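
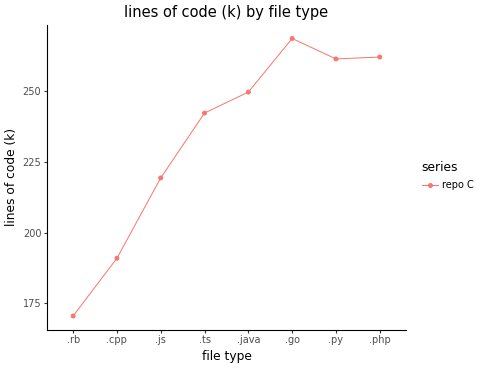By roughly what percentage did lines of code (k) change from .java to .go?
≈ +8%

.java ≈ 250, .go ≈ 270; (270 − 250) / 250 ≈ +8%.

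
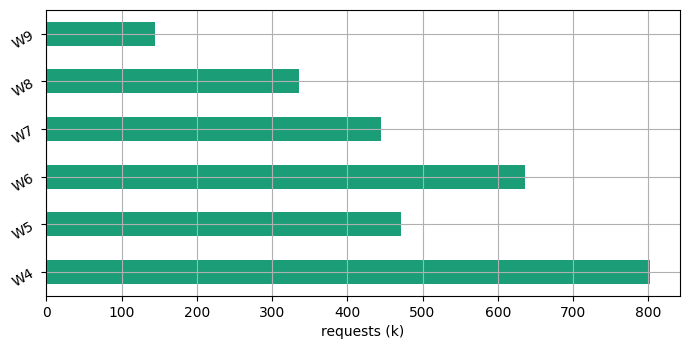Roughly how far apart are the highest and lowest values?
Max W4 ≈ 800, min W9 ≈ 100; range ≈ 700.

≈ 700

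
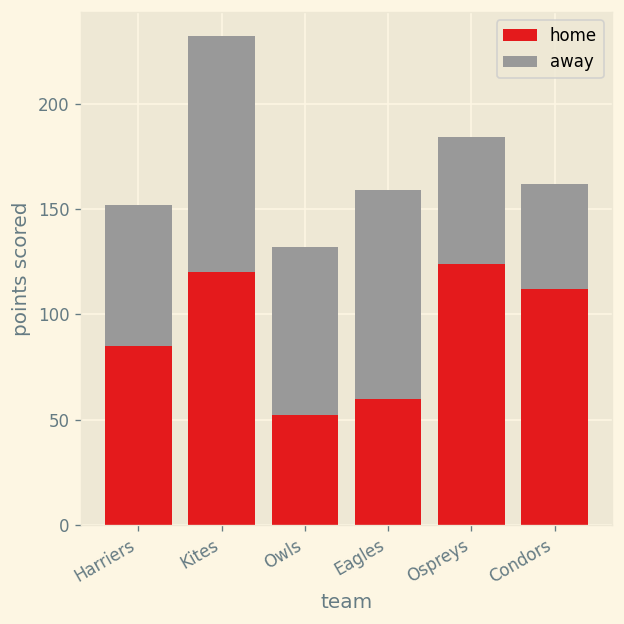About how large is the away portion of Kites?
away top ≈ 240, bottom ≈ 120; segment ≈ 120.

≈ 120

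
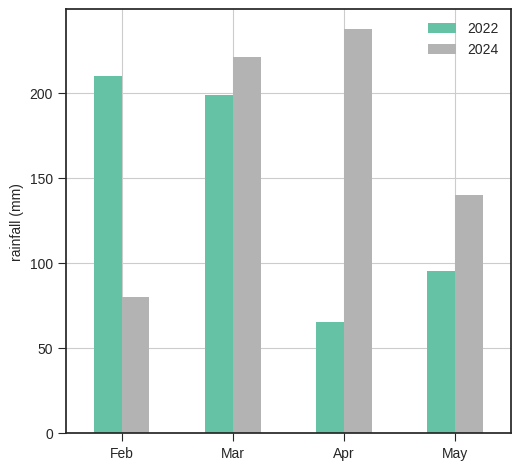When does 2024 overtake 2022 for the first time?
Mar

Feb: 2024 ≈ 80 vs 2022 ≈ 200 (not yet); Mar: 2024 ≈ 220 vs 2022 ≈ 200 (first crossover).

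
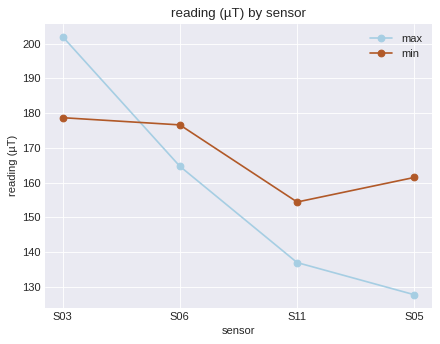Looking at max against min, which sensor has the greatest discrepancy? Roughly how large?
S05: max ≈ 130, min ≈ 160 → gap ≈ 30. Next-largest (S03) is only ≈ 20.

S05, ≈ 30 µT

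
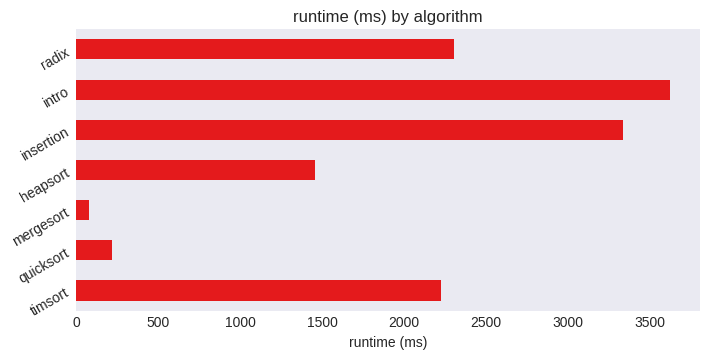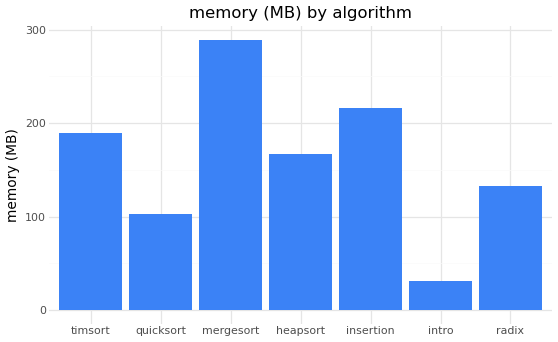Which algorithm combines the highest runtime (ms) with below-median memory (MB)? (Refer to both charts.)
intro

Chart 2 median memory (MB) ≈ 150; below-median algorithms: quicksort, intro, radix. Among those, intro has the highest runtime (ms) (≈ 3500).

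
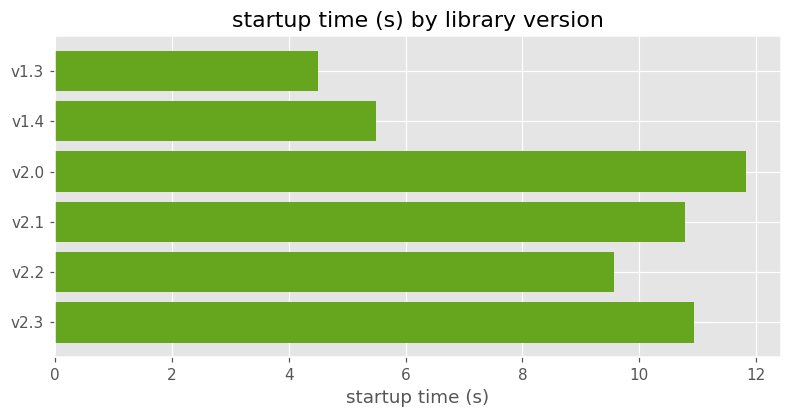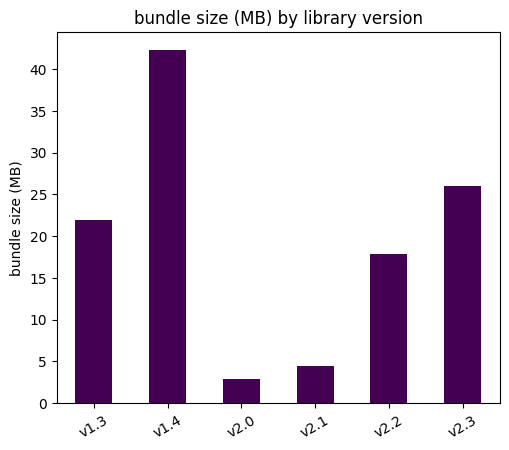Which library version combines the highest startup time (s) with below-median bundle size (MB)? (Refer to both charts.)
v2.0

Chart 2 median bundle size (MB) ≈ 20; below-median library versions: v2.0, v2.1, v2.2. Among those, v2.0 has the highest startup time (s) (≈ 12).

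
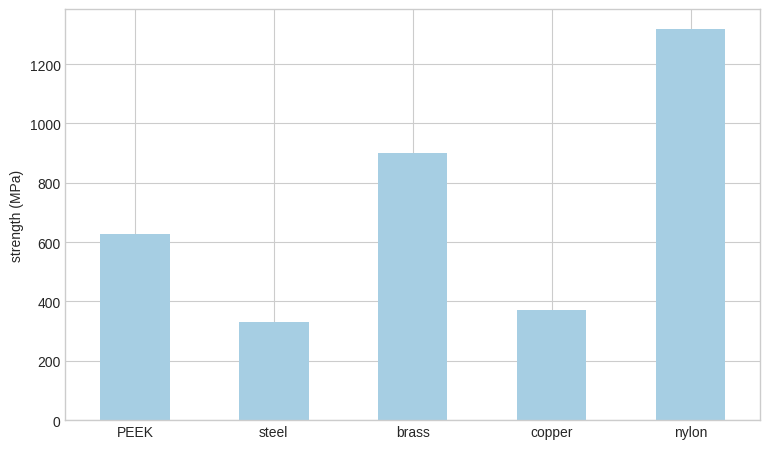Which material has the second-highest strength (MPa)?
Top 3: nylon ≈ 1400, brass ≈ 800, PEEK ≈ 600.

brass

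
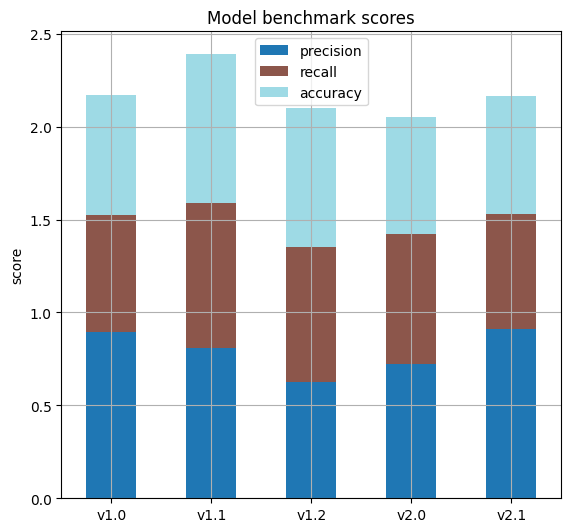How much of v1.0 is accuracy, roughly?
≈ 0.6

accuracy top ≈ 2.2, bottom ≈ 1.6; segment ≈ 0.6.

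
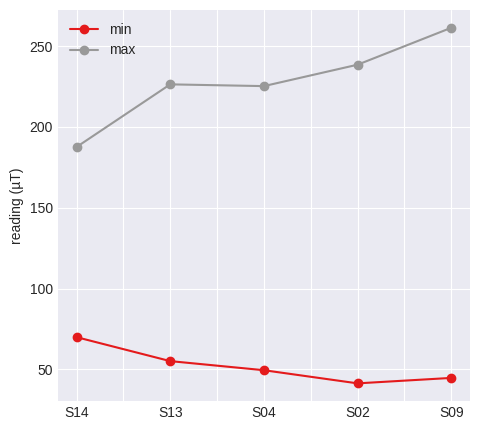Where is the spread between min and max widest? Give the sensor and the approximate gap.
S09, ≈ 220 µT

S09: min ≈ 40, max ≈ 260 → gap ≈ 220. Next-largest (S02) is only ≈ 200.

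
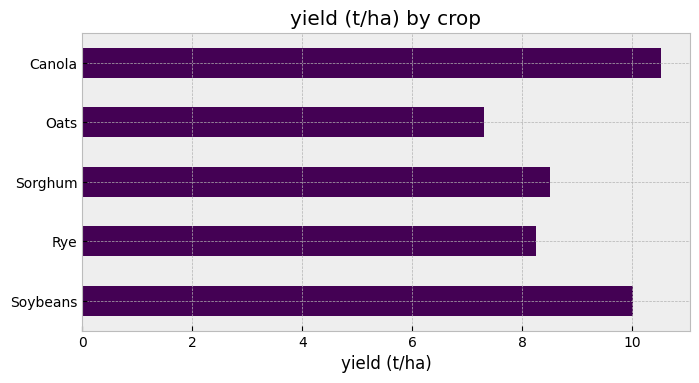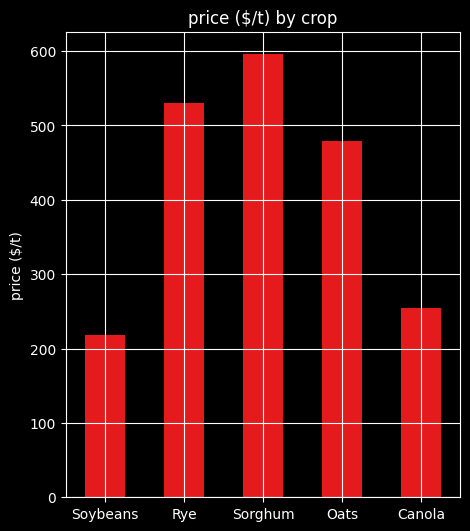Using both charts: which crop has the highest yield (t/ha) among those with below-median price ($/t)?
Canola

Chart 2 median price ($/t) ≈ 500; below-median crops: Soybeans, Canola. Among those, Canola has the highest yield (t/ha) (≈ 11).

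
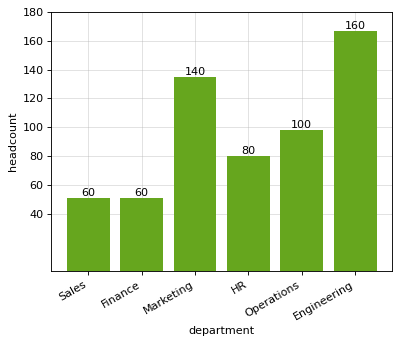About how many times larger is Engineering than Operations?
≈ 1.6×

Engineering ≈ 160, Operations ≈ 100; 160/100 ≈ 1.6.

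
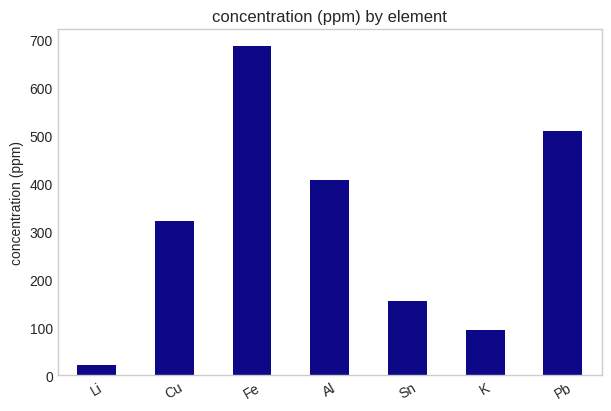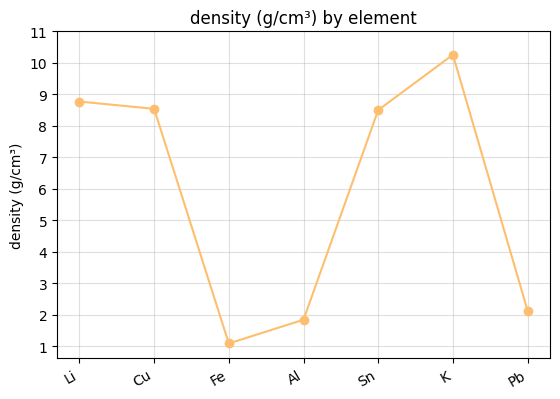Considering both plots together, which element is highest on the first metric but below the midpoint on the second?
Chart 2 median density (g/cm³) ≈ 8; below-median elements: Fe, Al, Pb. Among those, Fe has the highest concentration (ppm) (≈ 700).

Fe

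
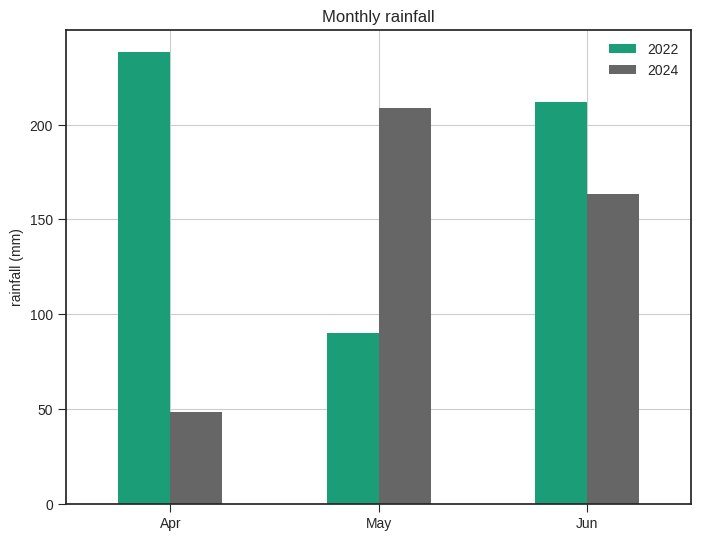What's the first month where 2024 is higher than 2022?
Apr: 2024 ≈ 40 vs 2022 ≈ 240 (not yet); May: 2024 ≈ 200 vs 2022 ≈ 100 (first crossover).

May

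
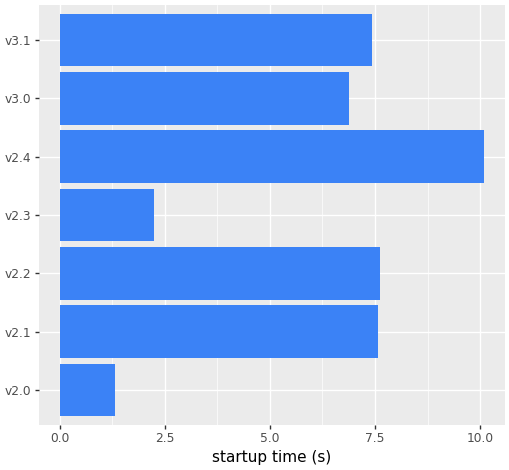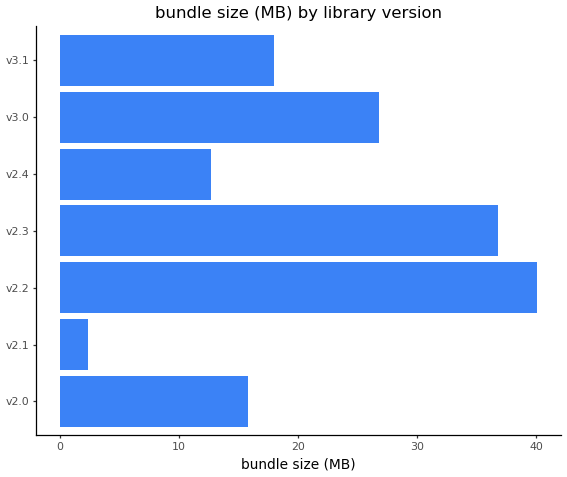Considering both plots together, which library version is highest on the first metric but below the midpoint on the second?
v2.4

Chart 2 median bundle size (MB) ≈ 20; below-median library versions: v2.0, v2.1, v2.4. Among those, v2.4 has the highest startup time (s) (≈ 10).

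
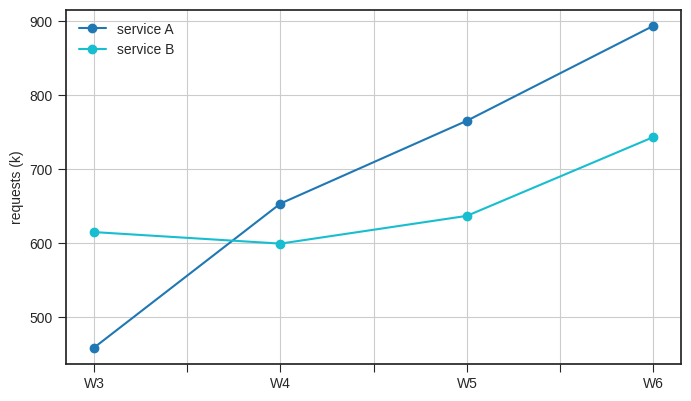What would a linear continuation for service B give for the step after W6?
≈ 825

Last three: 600, 650, 750 → slope ≈ 75/step → next ≈ 825.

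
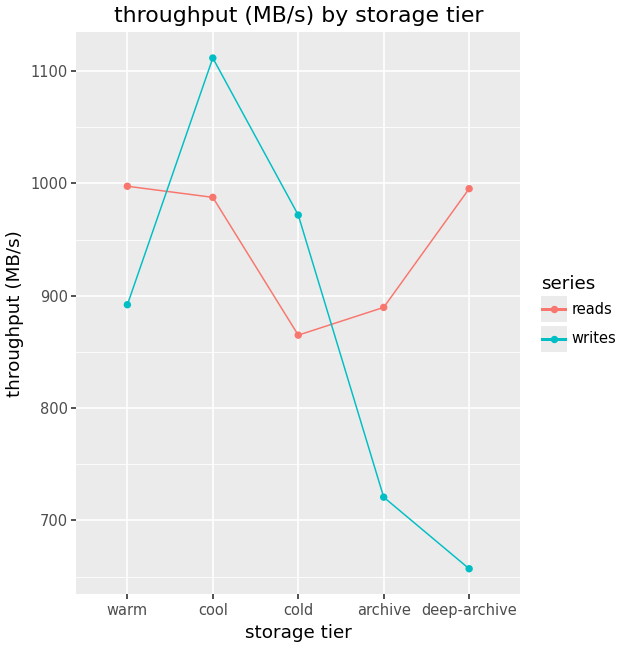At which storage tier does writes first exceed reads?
warm: writes ≈ 900 vs reads ≈ 1000 (not yet); cool: writes ≈ 1100 vs reads ≈ 1000 (first crossover).

cool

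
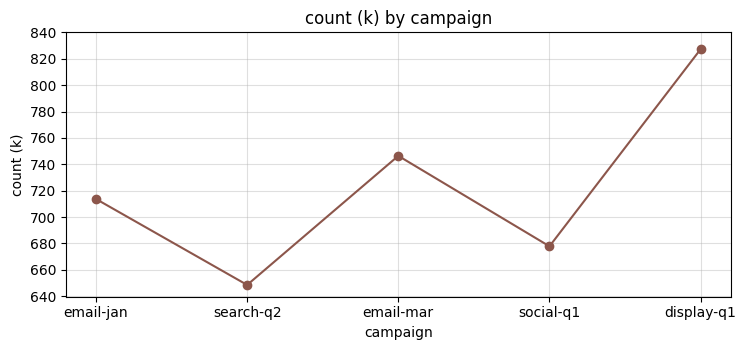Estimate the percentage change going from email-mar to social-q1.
email-mar ≈ 740, social-q1 ≈ 680; (680 − 740) / 740 ≈ -8.1%.

≈ -8.1%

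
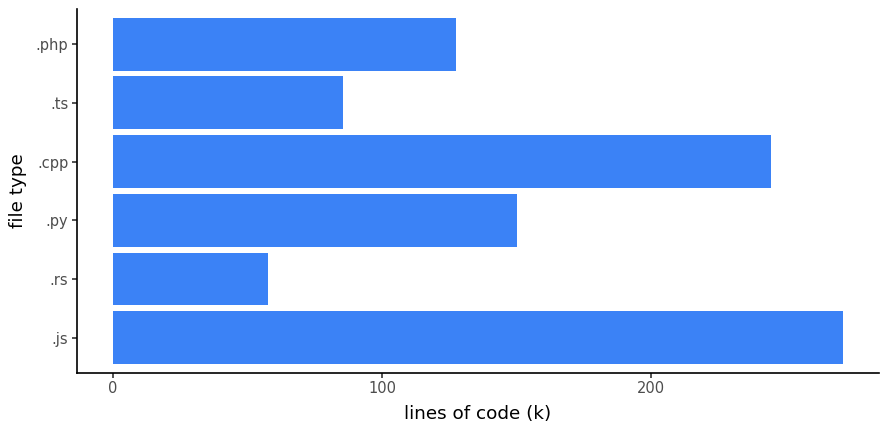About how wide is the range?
Max .js ≈ 275, min .rs ≈ 50; range ≈ 225.

≈ 225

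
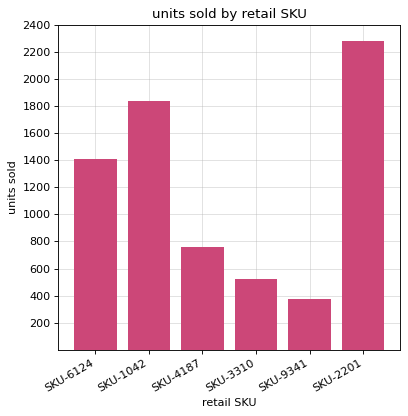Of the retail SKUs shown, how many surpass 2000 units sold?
1

Above 2000: SKU-2201.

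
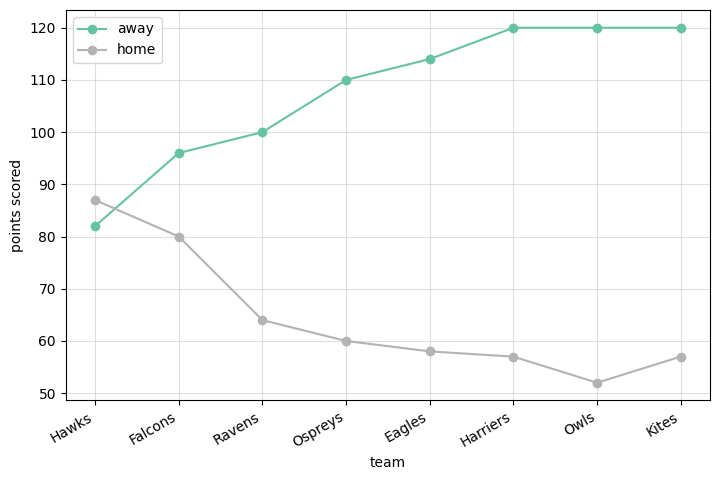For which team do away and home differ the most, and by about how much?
Owls: away ≈ 120, home ≈ 50 → gap ≈ 70. Next-largest (Kites) is only ≈ 60.

Owls, ≈ 70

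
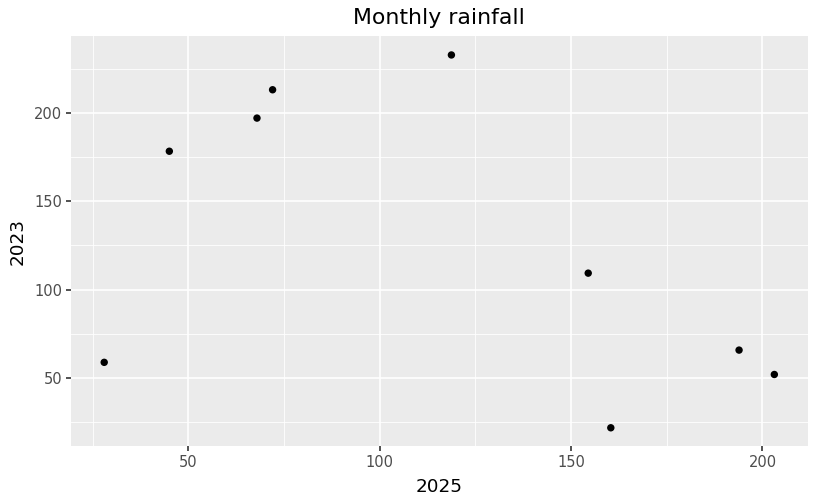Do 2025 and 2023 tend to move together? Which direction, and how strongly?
negative, moderate

Points are negatively correlated; moderate (|r| ≈ 0.5).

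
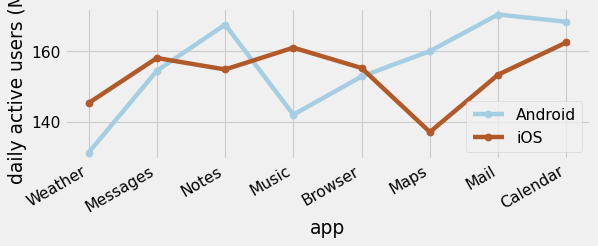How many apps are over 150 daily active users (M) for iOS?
Above 150: Messages, Notes, Music, Browser, Mail, Calendar.

6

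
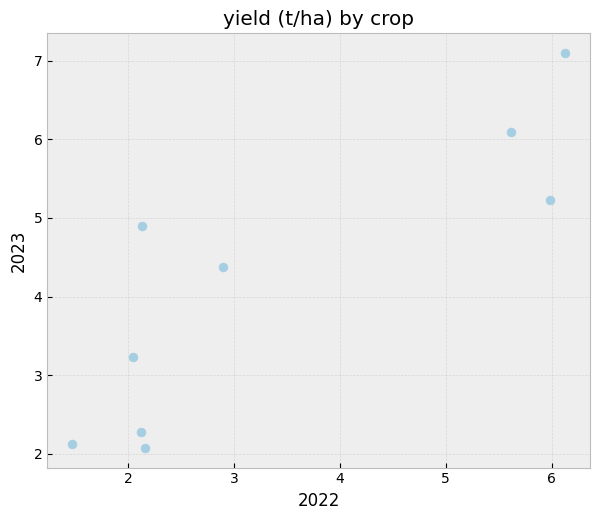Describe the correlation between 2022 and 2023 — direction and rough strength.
Points are positively correlated; strong (|r| ≈ 0.9).

positive, strong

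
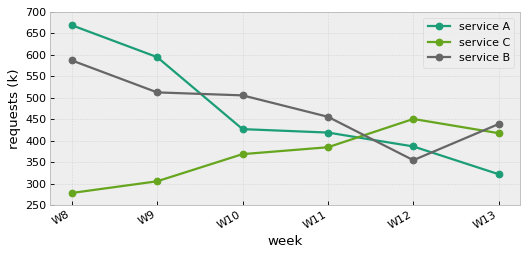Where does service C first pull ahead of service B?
W12

W11: service C ≈ 400 vs service B ≈ 450 (not yet); W12: service C ≈ 450 vs service B ≈ 350 (first crossover).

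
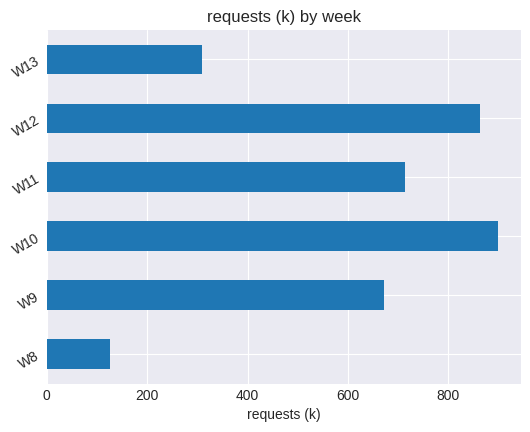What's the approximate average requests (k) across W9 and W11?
(700 + 700) / 2 ≈ 700.

≈ 700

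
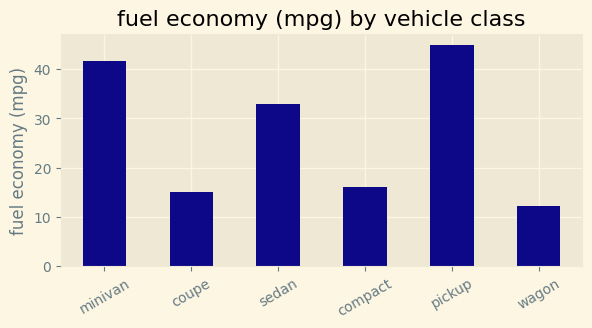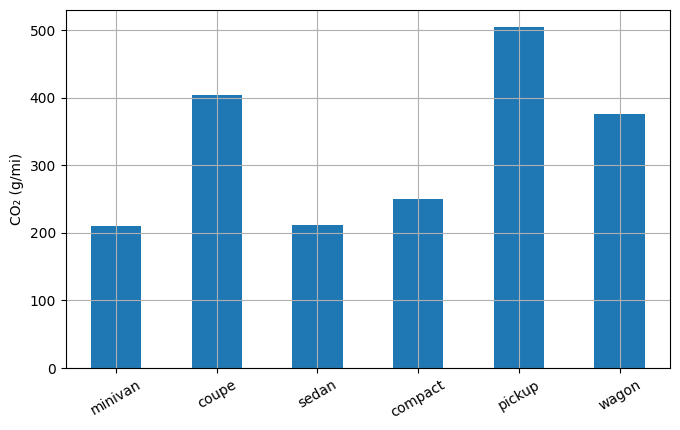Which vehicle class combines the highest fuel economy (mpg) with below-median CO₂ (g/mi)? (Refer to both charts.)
minivan

Chart 2 median CO₂ (g/mi) ≈ 300; below-median vehicle classes: minivan, sedan, compact. Among those, minivan has the highest fuel economy (mpg) (≈ 40).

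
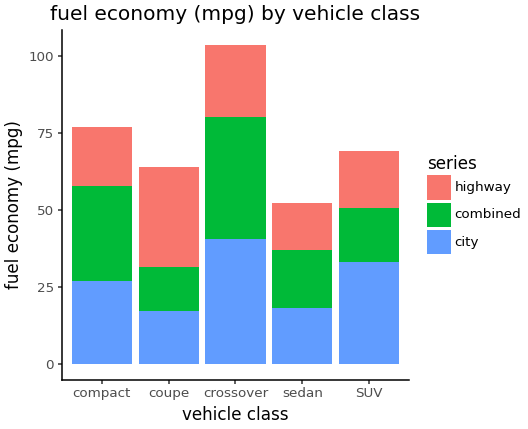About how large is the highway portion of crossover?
highway top ≈ 100, bottom ≈ 80; segment ≈ 20.

≈ 20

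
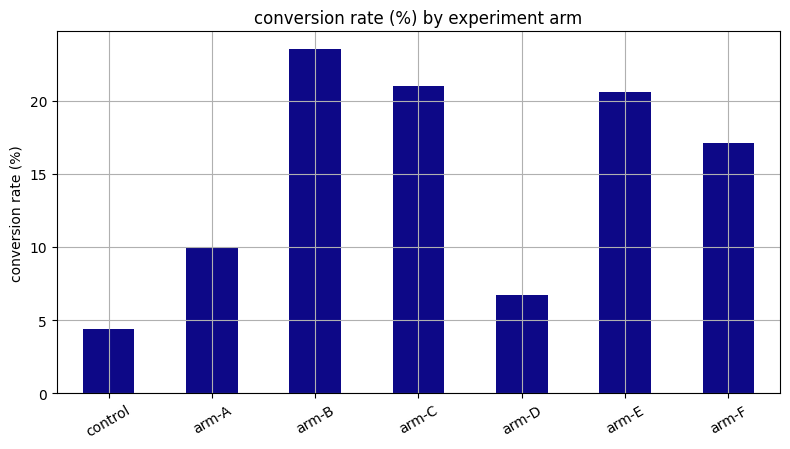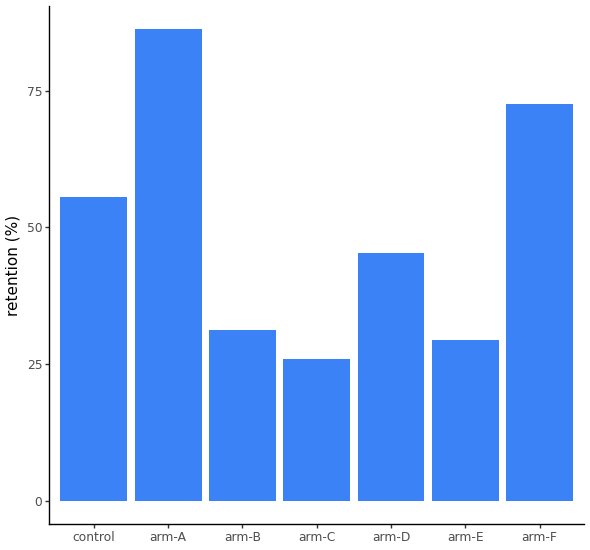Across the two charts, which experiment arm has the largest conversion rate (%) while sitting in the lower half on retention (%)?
Chart 2 median retention (%) ≈ 50; below-median experiment arms: arm-B, arm-C, arm-E. Among those, arm-B has the highest conversion rate (%) (≈ 25).

arm-B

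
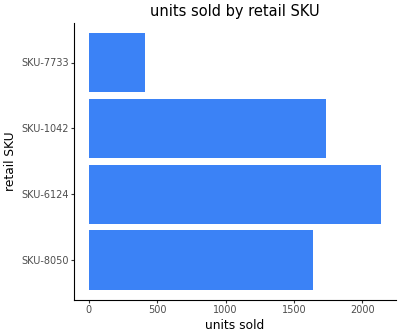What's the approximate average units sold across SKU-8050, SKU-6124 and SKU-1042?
(1600 + 2200 + 1800) / 3 ≈ 1867.

≈ 1867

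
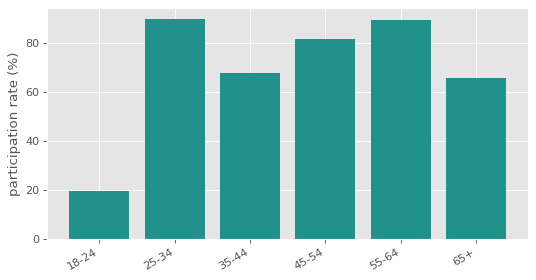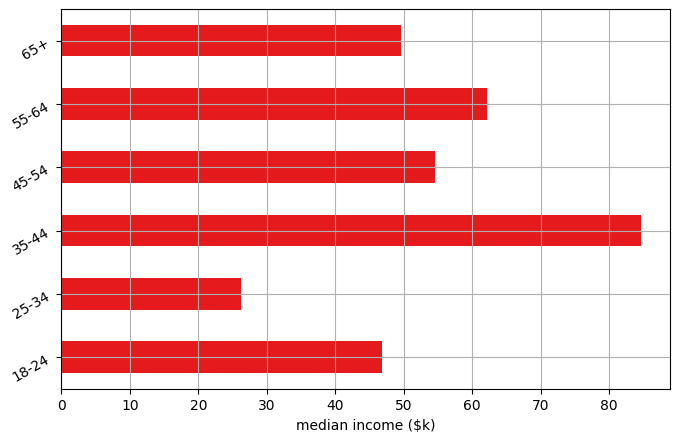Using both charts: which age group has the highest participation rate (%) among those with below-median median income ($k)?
25-34

Chart 2 median median income ($k) ≈ 50; below-median age groups: 18-24, 25-34, 65+. Among those, 25-34 has the highest participation rate (%) (≈ 90).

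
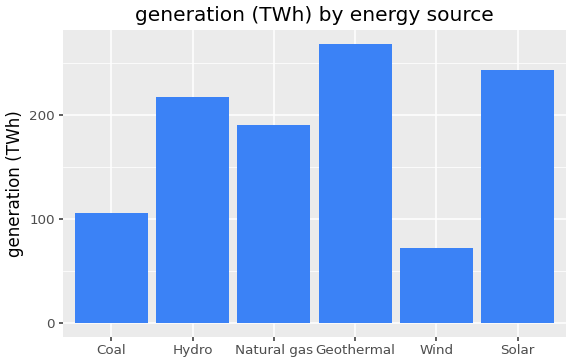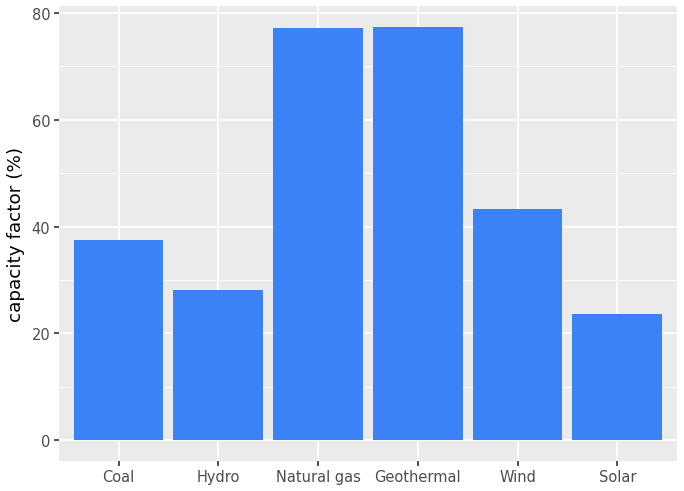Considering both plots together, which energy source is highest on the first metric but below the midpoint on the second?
Chart 2 median capacity factor (%) ≈ 40; below-median energy sources: Coal, Hydro, Solar. Among those, Solar has the highest generation (TWh) (≈ 250).

Solar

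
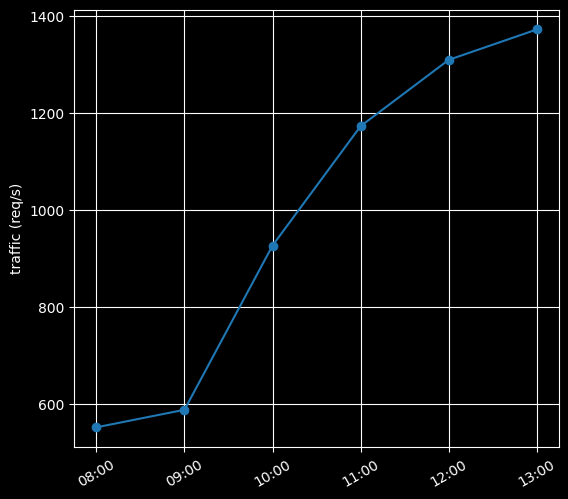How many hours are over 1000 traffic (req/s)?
3

Above 1000: 11:00, 12:00, 13:00.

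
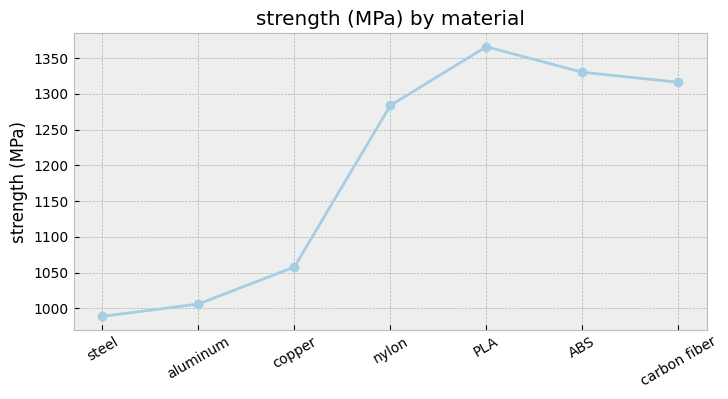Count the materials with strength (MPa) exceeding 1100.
Above 1100: nylon, PLA, ABS, carbon fiber.

4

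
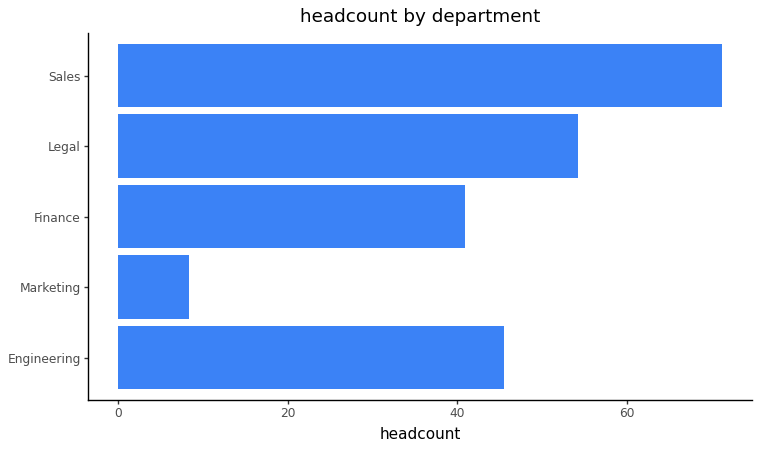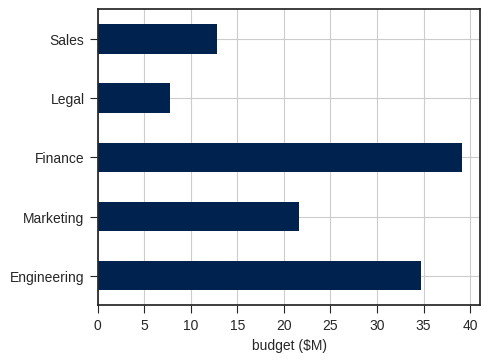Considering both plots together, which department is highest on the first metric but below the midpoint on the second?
Sales

Chart 2 median budget ($M) ≈ 20; below-median departments: Legal, Sales. Among those, Sales has the highest headcount (≈ 70).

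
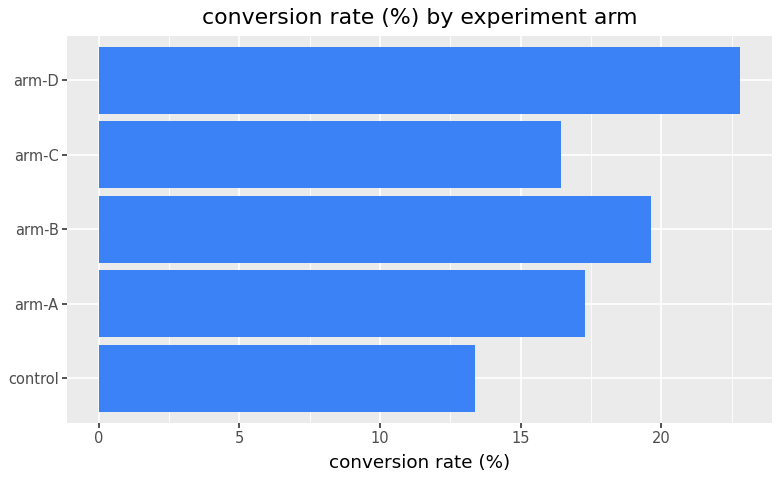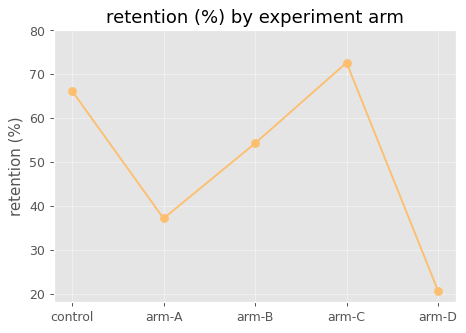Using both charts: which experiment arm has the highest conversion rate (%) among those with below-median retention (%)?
Chart 2 median retention (%) ≈ 50; below-median experiment arms: arm-A, arm-D. Among those, arm-D has the highest conversion rate (%) (≈ 25).

arm-D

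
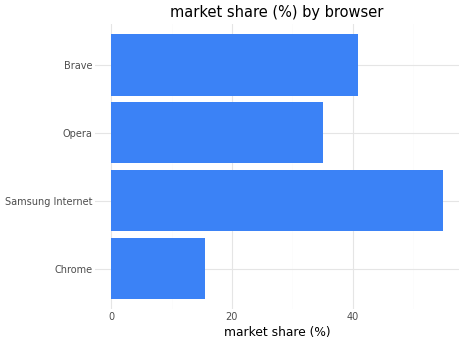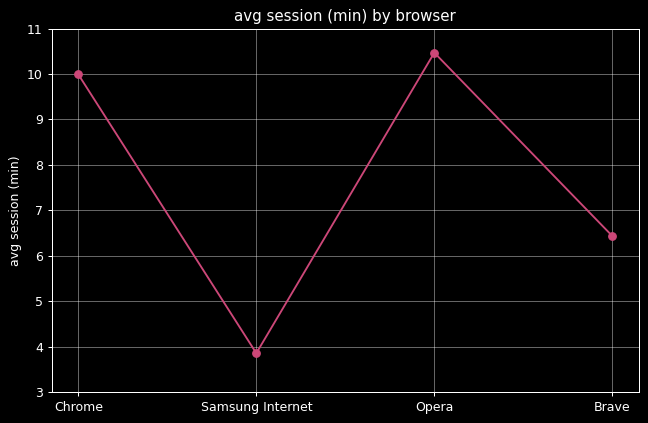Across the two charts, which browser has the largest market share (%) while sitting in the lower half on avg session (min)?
Samsung Internet

Chart 2 median avg session (min) ≈ 8; below-median browsers: Samsung Internet, Brave. Among those, Samsung Internet has the highest market share (%) (≈ 50).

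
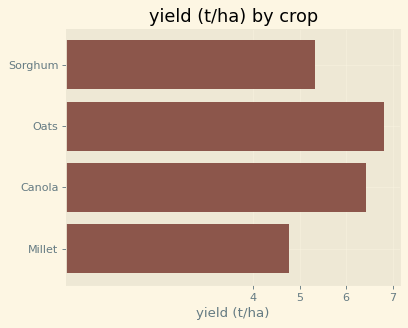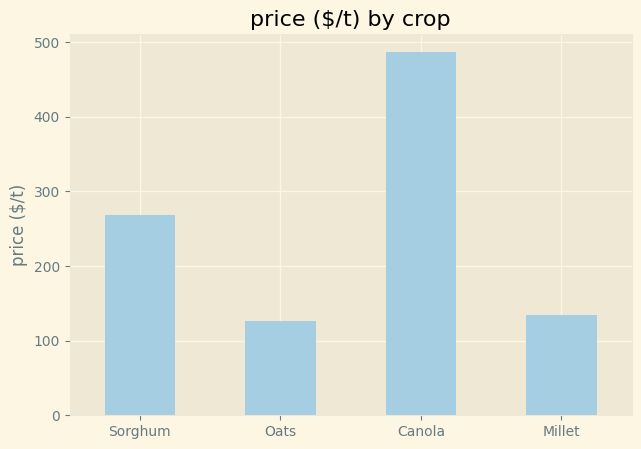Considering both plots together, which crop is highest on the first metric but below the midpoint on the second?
Oats

Chart 2 median price ($/t) ≈ 200; below-median crops: Oats, Millet. Among those, Oats has the highest yield (t/ha) (≈ 7).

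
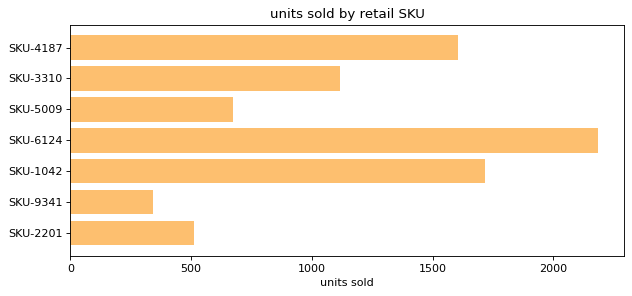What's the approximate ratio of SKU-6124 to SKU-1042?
SKU-6124 ≈ 2200, SKU-1042 ≈ 1800; 2200/1800 ≈ 1.22.

≈ 1.22×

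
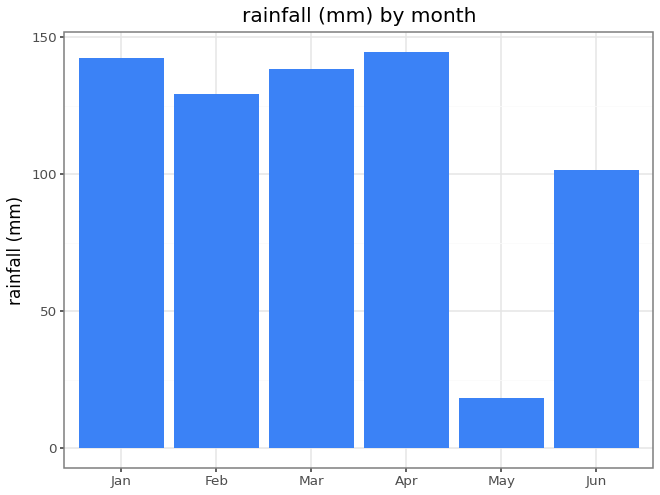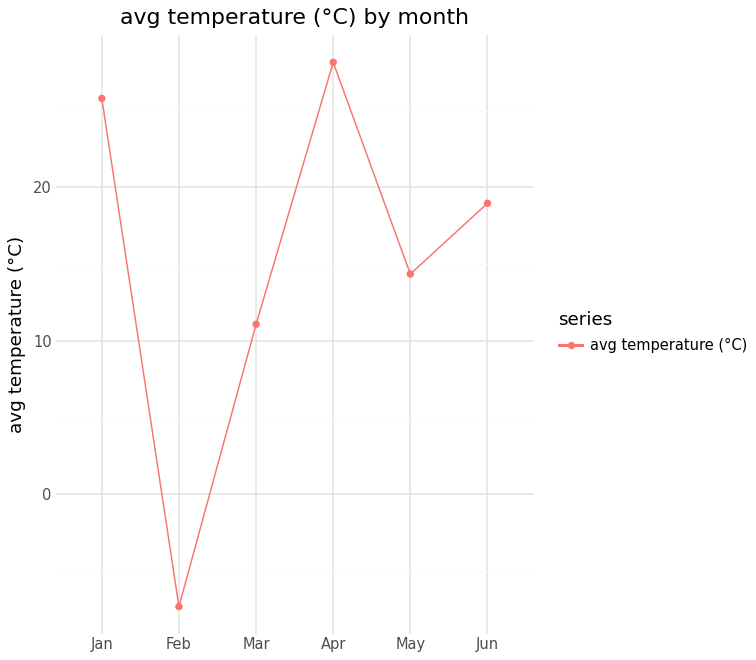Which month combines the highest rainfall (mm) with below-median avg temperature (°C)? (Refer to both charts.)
Chart 2 median avg temperature (°C) ≈ 15; below-median months: Feb, Mar, May. Among those, Mar has the highest rainfall (mm) (≈ 140).

Mar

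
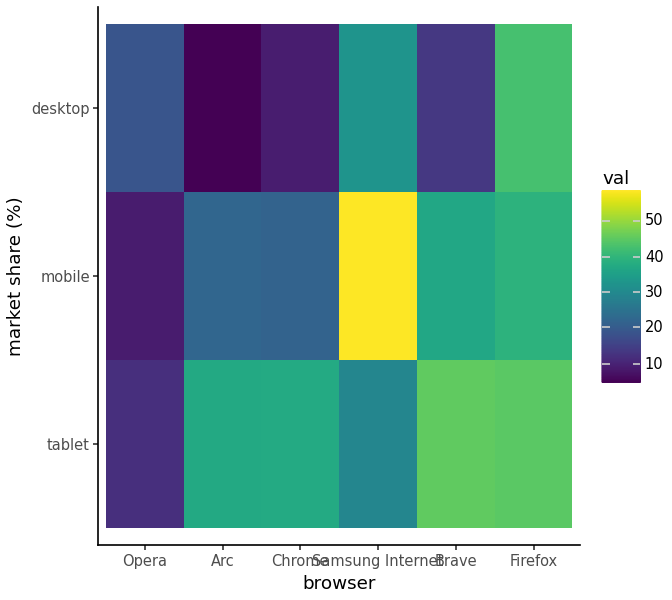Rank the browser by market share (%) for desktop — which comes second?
Samsung Internet

Top 3 for desktop: Firefox ≈ 45, Samsung Internet ≈ 35, Opera ≈ 20.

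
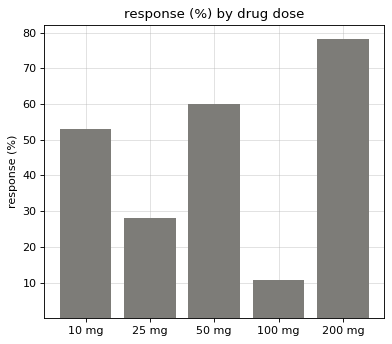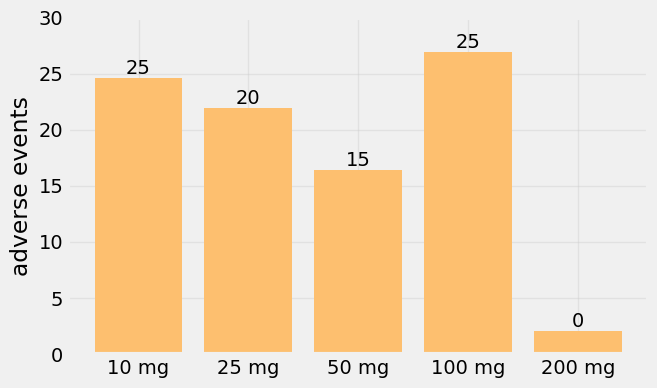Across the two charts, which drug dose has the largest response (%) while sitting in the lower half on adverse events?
200 mg

Chart 2 median adverse events ≈ 20; below-median drug doses: 50 mg, 200 mg. Among those, 200 mg has the highest response (%) (≈ 80).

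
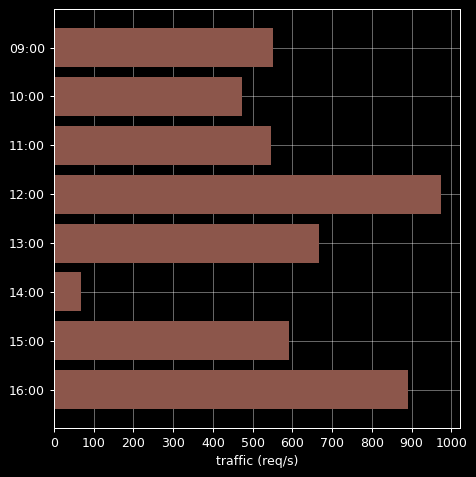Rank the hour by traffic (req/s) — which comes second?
Top 3: 12:00 ≈ 1000, 16:00 ≈ 900, 13:00 ≈ 700.

16:00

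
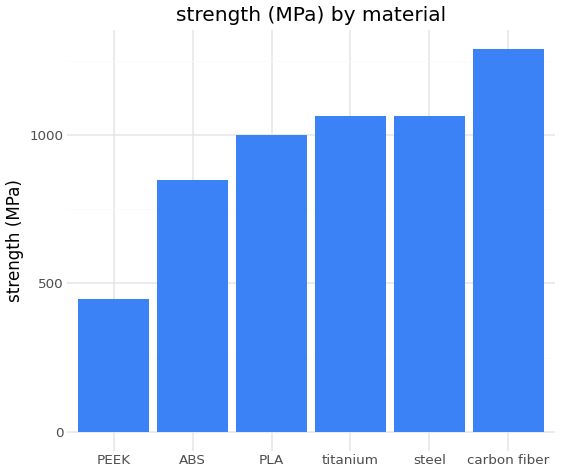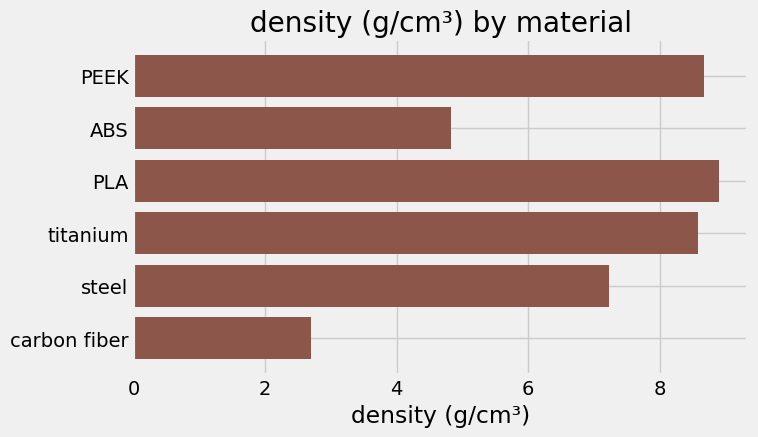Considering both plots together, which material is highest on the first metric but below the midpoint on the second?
Chart 2 median density (g/cm³) ≈ 8; below-median materials: ABS, steel, carbon fiber. Among those, carbon fiber has the highest strength (MPa) (≈ 1200).

carbon fiber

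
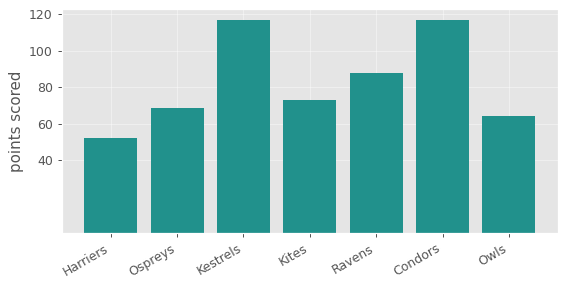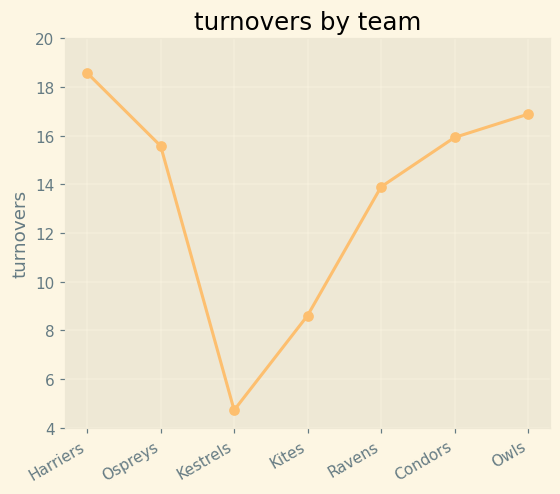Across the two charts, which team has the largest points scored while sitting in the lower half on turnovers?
Kestrels

Chart 2 median turnovers ≈ 16; below-median teams: Kestrels, Kites, Ravens. Among those, Kestrels has the highest points scored (≈ 120).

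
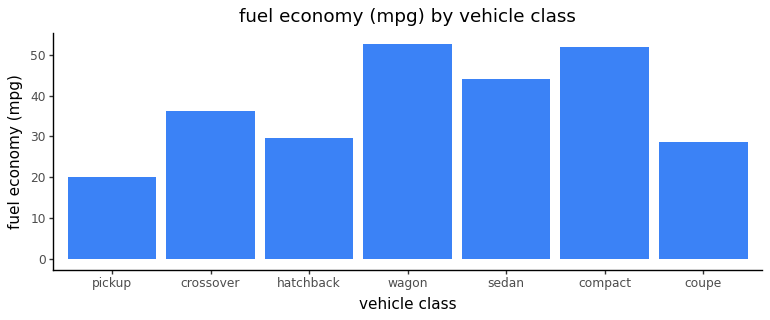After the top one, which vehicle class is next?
Top 3: wagon ≈ 55, compact ≈ 50, sedan ≈ 45.

compact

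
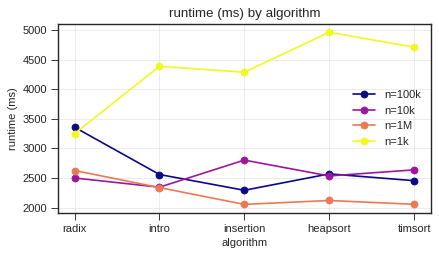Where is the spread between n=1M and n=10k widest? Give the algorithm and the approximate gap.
insertion: n=1M ≈ 2000, n=10k ≈ 3000 → gap ≈ 1000. Next-largest (timsort) is only ≈ 500.

insertion, ≈ 1000 ms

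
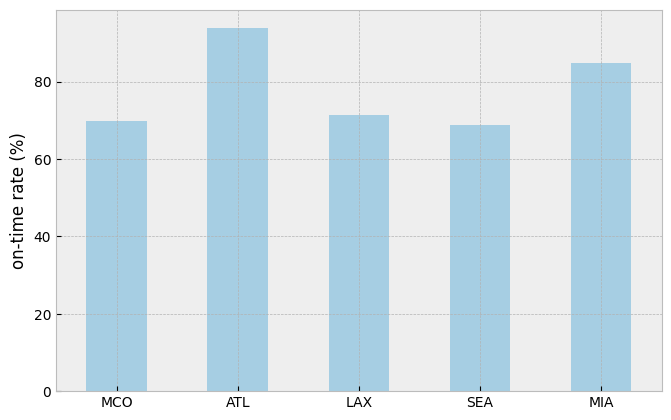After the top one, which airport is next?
MIA

Top 3: ATL ≈ 90, MIA ≈ 80, LAX ≈ 70.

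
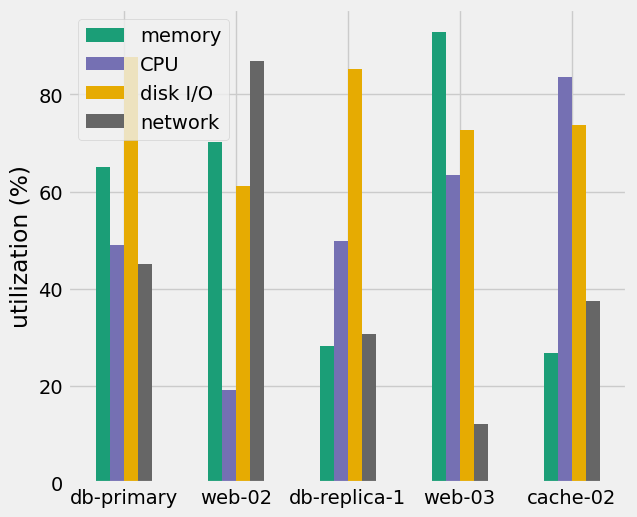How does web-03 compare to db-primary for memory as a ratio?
≈ 1.5×

web-03 ≈ 90, db-primary ≈ 60; 90/60 ≈ 1.5.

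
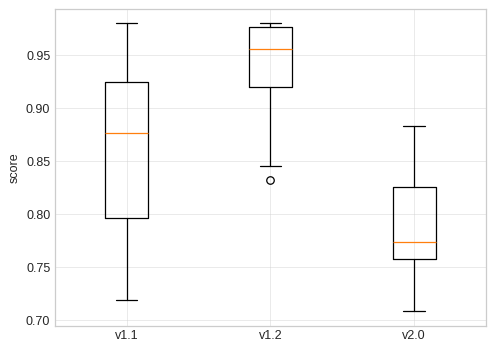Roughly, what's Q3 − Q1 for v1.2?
Q3 ≈ 0.98, Q1 ≈ 0.92; IQR ≈ 0.06.

≈ 0.06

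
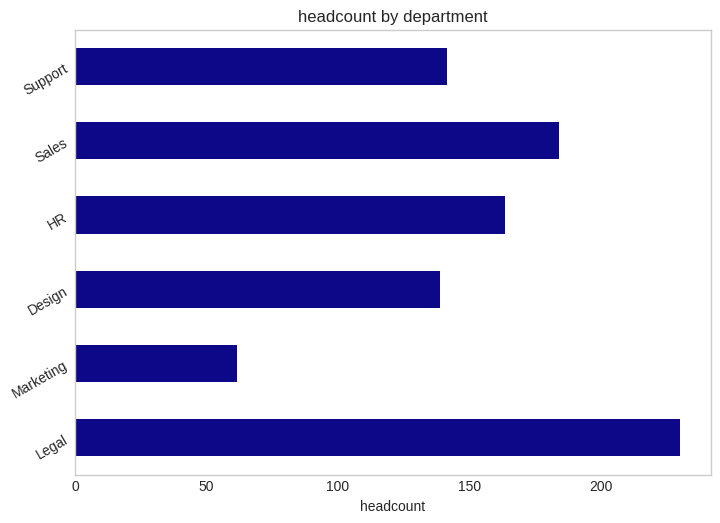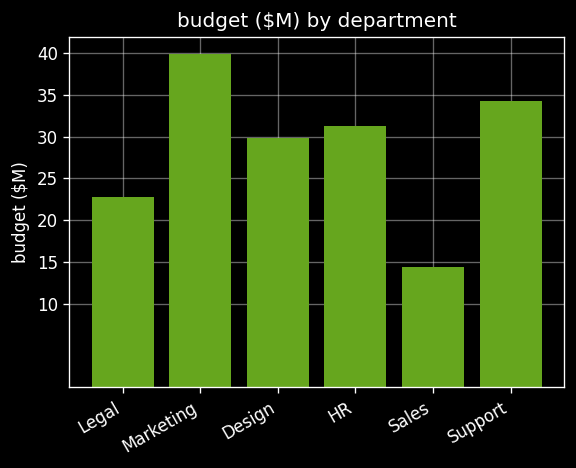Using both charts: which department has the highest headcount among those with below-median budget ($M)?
Chart 2 median budget ($M) ≈ 30; below-median departments: Legal, Design, Sales. Among those, Legal has the highest headcount (≈ 225).

Legal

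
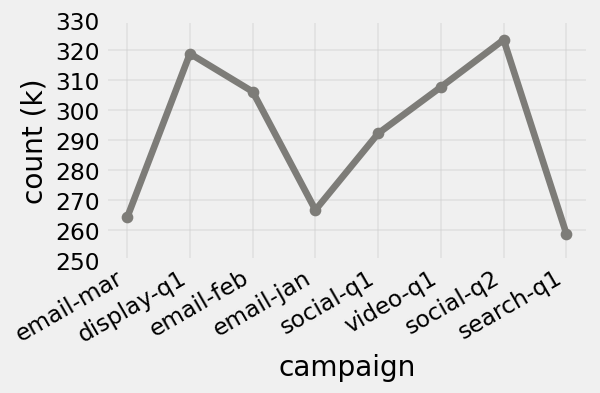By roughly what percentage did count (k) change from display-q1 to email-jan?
≈ -15.6%

display-q1 ≈ 320, email-jan ≈ 270; (270 − 320) / 320 ≈ -15.6%.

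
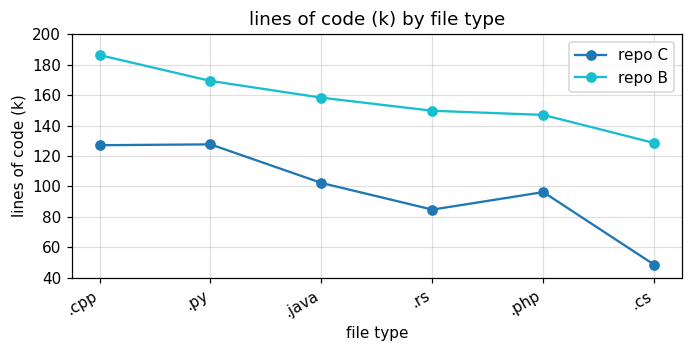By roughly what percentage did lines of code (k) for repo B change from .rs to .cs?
≈ -14.3%

.rs ≈ 140, .cs ≈ 120; (120 − 140) / 140 ≈ -14.3%.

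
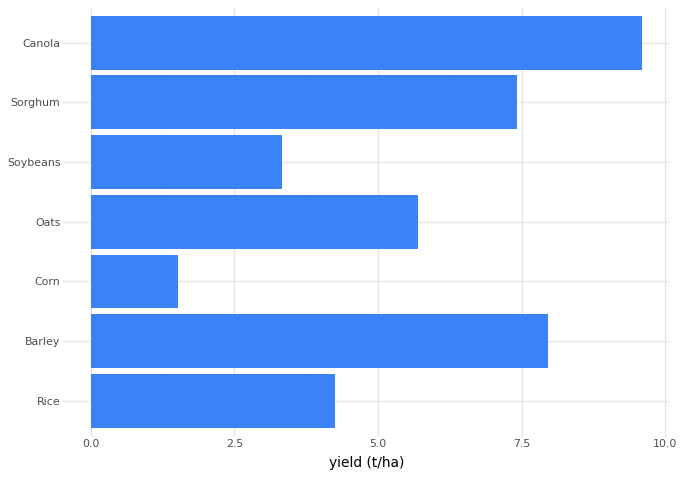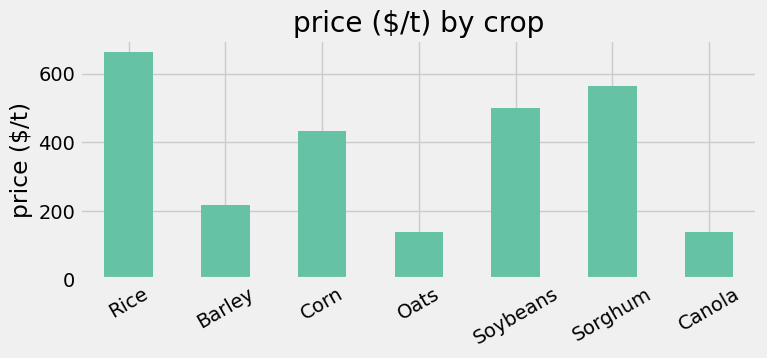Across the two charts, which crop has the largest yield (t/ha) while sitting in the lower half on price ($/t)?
Canola

Chart 2 median price ($/t) ≈ 400; below-median crops: Barley, Oats, Canola. Among those, Canola has the highest yield (t/ha) (≈ 10).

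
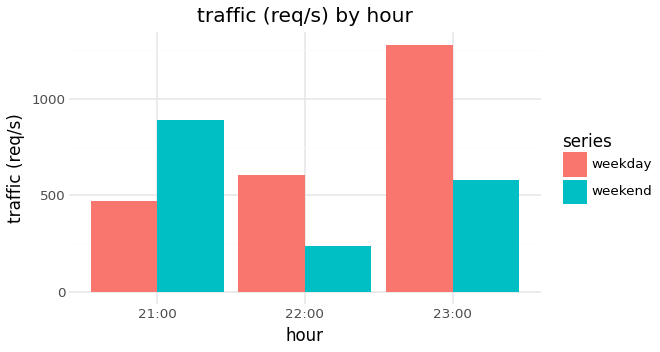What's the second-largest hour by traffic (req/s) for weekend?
23:00

Top 3 for weekend: 21:00 ≈ 800, 23:00 ≈ 600, 22:00 ≈ 200.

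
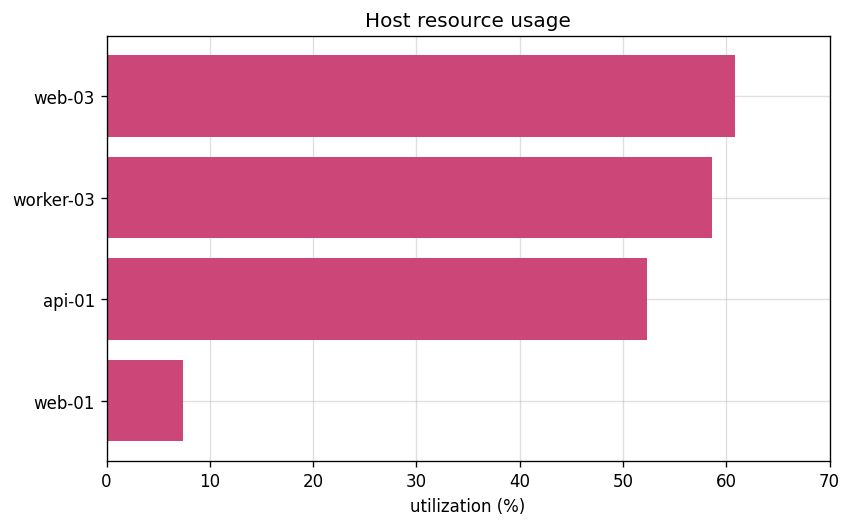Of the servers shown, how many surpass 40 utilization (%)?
Above 40: web-03, worker-03, api-01.

3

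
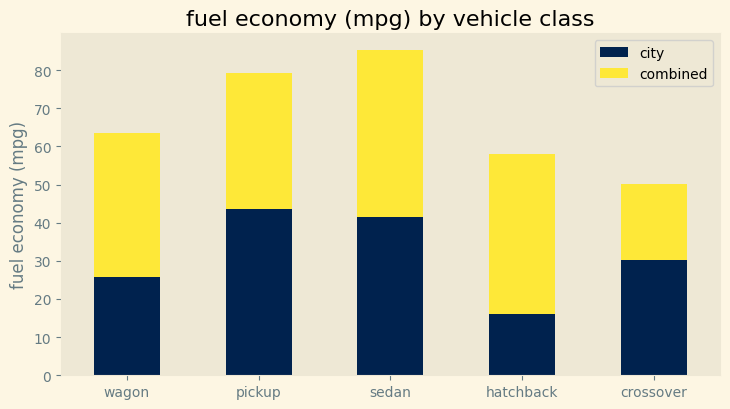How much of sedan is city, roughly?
city top ≈ 40, bottom ≈ 0; segment ≈ 40.

≈ 40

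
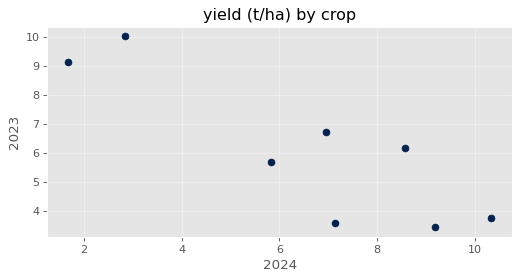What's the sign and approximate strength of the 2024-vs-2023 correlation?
negative, strong

Points are negatively correlated; strong (|r| ≈ 0.9).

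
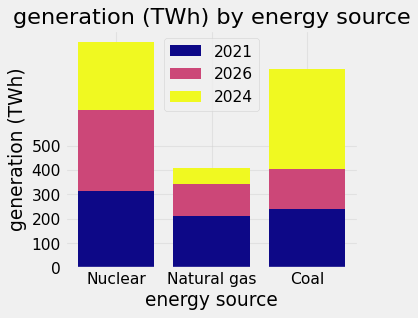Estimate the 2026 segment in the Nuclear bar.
≈ 300

2026 top ≈ 600, bottom ≈ 300; segment ≈ 300.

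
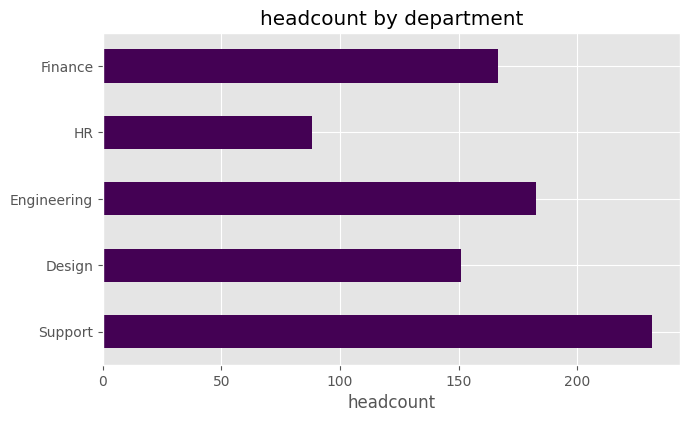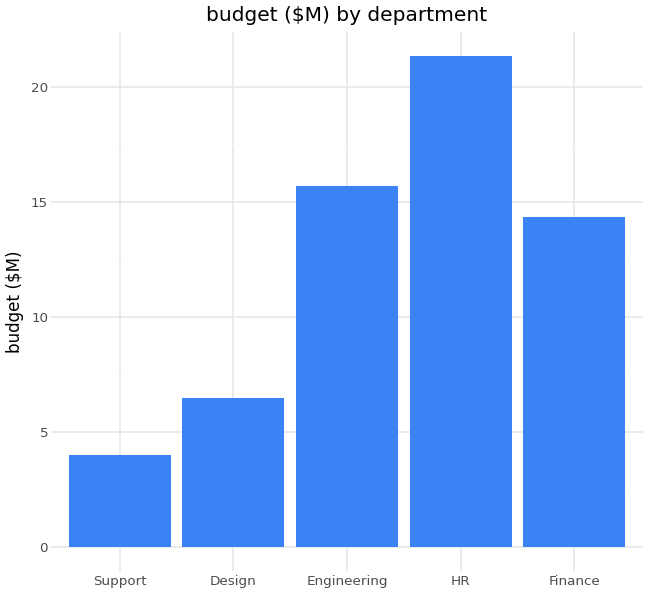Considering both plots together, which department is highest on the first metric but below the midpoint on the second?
Support

Chart 2 median budget ($M) ≈ 14; below-median departments: Support, Design. Among those, Support has the highest headcount (≈ 225).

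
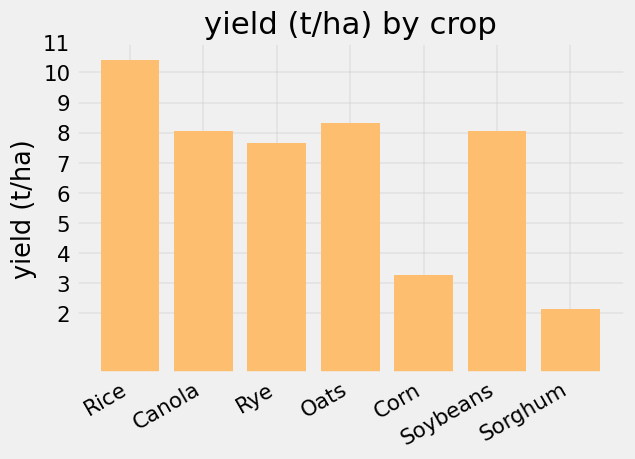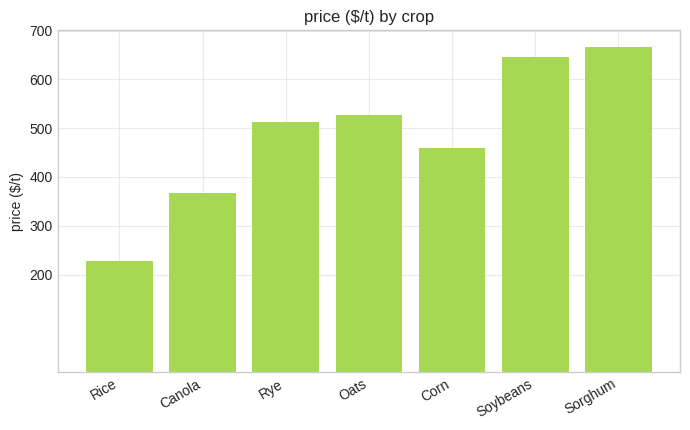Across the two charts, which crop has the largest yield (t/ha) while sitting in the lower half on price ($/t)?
Rice

Chart 2 median price ($/t) ≈ 500; below-median crops: Rice, Canola, Corn. Among those, Rice has the highest yield (t/ha) (≈ 10).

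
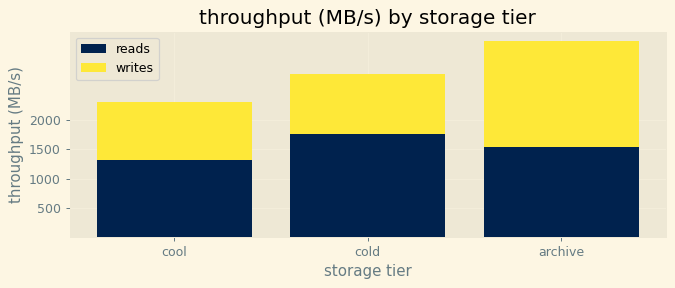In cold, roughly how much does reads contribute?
reads top ≈ 2000, bottom ≈ 0; segment ≈ 2000.

≈ 2000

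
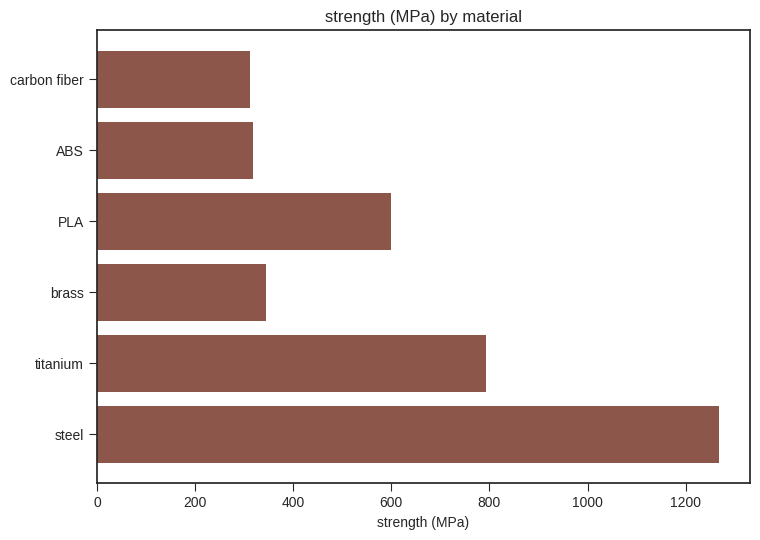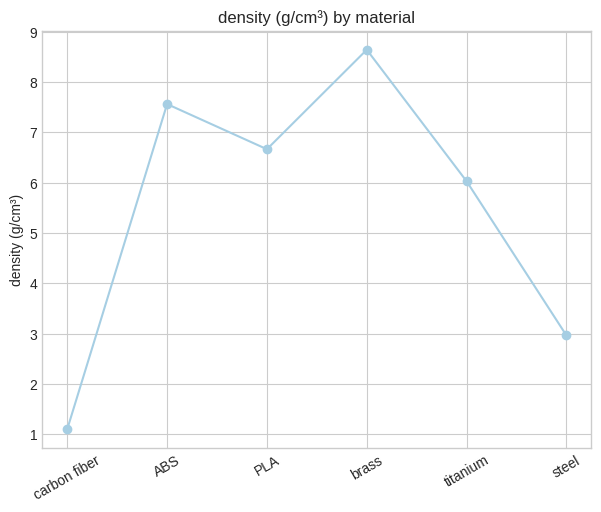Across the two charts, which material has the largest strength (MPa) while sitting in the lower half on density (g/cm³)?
steel

Chart 2 median density (g/cm³) ≈ 6; below-median materials: carbon fiber, titanium, steel. Among those, steel has the highest strength (MPa) (≈ 1200).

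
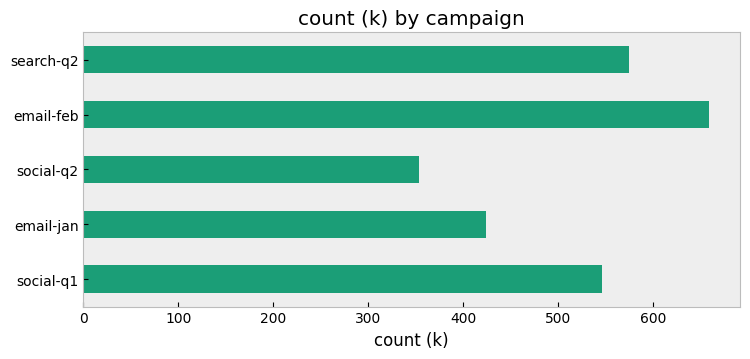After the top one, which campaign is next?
Top 3: email-feb ≈ 700, search-q2 ≈ 600, social-q1 ≈ 500.

search-q2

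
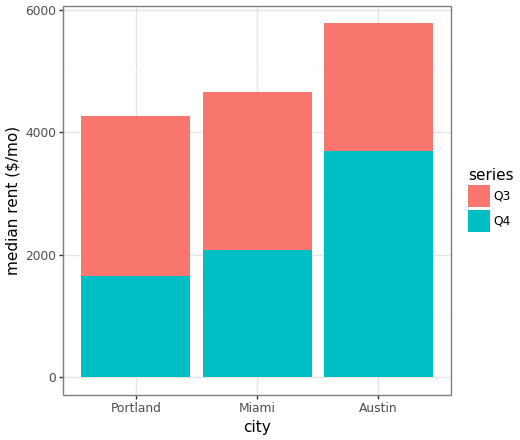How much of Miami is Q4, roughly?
≈ 2000

Q4 top ≈ 2000, bottom ≈ 0; segment ≈ 2000.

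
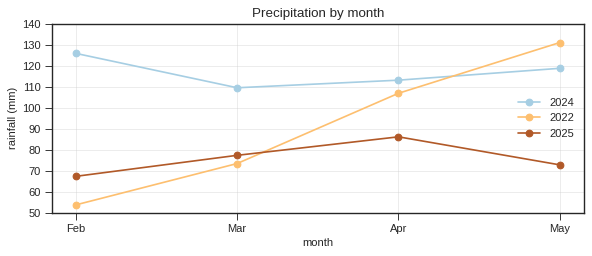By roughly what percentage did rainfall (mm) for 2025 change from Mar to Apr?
≈ +12.5%

Mar ≈ 80, Apr ≈ 90; (90 − 80) / 80 ≈ +12.5%.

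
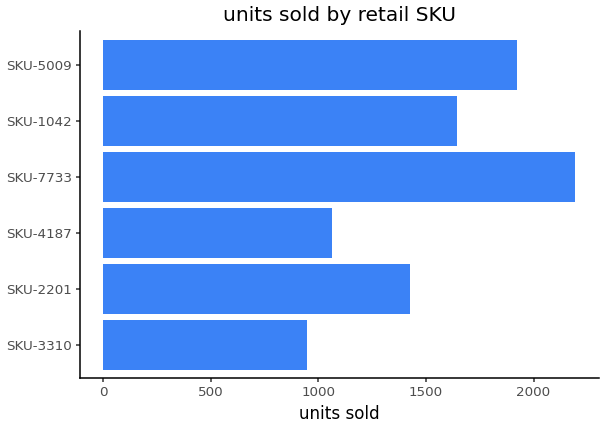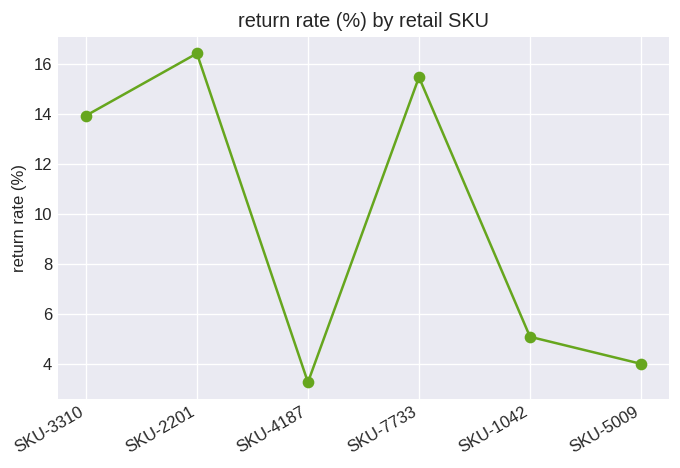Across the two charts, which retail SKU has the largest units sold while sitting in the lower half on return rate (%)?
SKU-5009

Chart 2 median return rate (%) ≈ 10; below-median retail SKUs: SKU-4187, SKU-1042, SKU-5009. Among those, SKU-5009 has the highest units sold (≈ 2000).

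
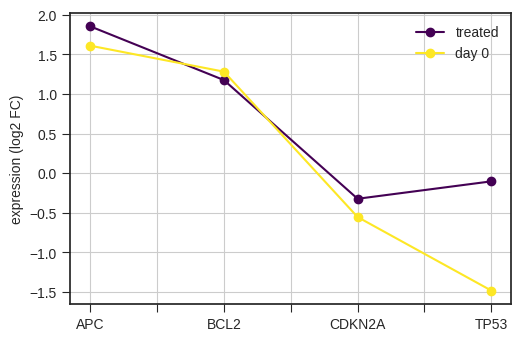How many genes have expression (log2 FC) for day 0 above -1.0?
3

Above -1.0: APC, BCL2, CDKN2A.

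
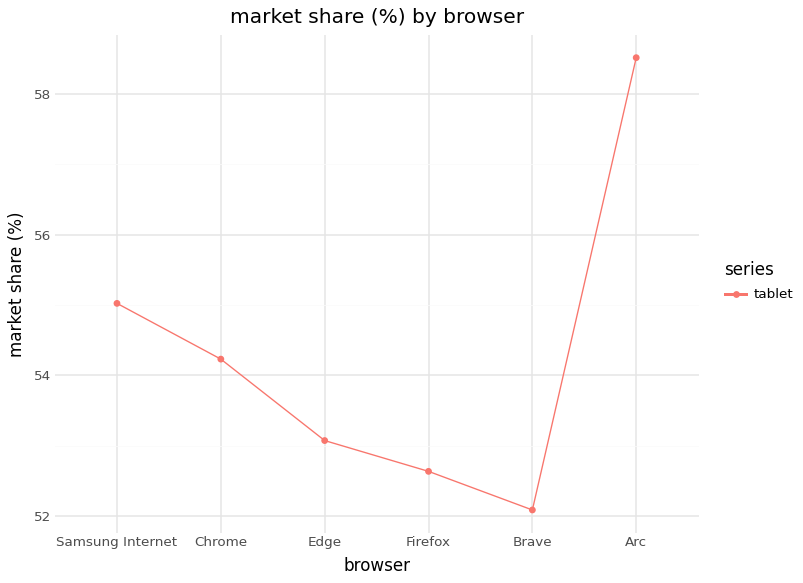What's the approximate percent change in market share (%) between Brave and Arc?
≈ +13.5%

Brave ≈ 52, Arc ≈ 59; (59 − 52) / 52 ≈ +13.5%.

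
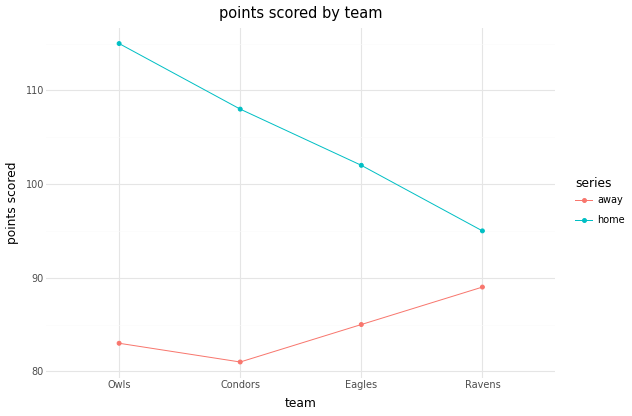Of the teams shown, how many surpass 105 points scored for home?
2

Above 105: Owls, Condors.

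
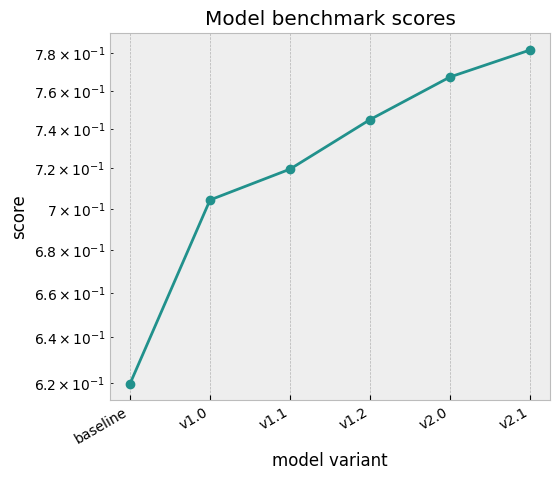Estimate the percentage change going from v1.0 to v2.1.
v1.0 ≈ 0.70, v2.1 ≈ 0.78; (0.78 − 0.70) / 0.70 ≈ +11.4%.

≈ +11.4%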